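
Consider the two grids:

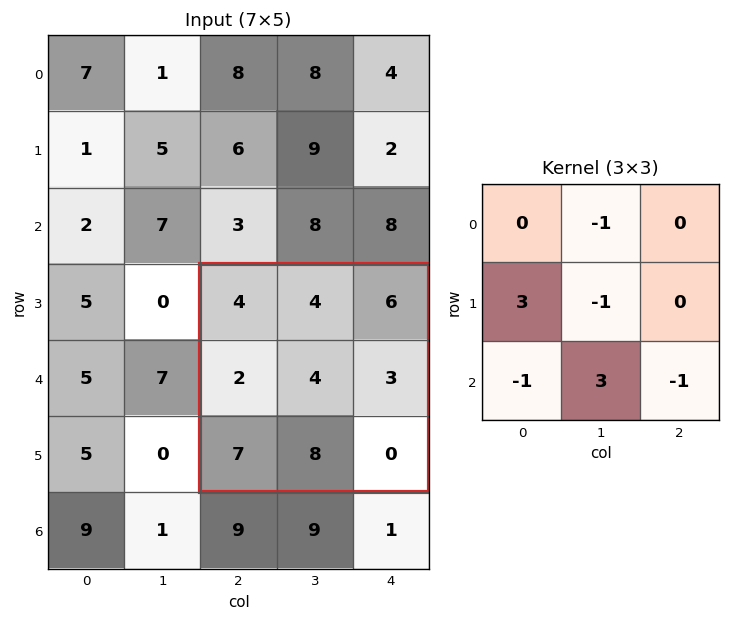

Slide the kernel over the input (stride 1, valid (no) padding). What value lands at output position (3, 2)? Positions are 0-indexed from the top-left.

The receptive field on the input at this output position is [4 4 6 / 2 4 3 / 7 8 0]. Elementwise product with the kernel and sum: 4·-1 + 2·3 + 4·-1 + 7·-1 + 8·3 + 0·-1.

15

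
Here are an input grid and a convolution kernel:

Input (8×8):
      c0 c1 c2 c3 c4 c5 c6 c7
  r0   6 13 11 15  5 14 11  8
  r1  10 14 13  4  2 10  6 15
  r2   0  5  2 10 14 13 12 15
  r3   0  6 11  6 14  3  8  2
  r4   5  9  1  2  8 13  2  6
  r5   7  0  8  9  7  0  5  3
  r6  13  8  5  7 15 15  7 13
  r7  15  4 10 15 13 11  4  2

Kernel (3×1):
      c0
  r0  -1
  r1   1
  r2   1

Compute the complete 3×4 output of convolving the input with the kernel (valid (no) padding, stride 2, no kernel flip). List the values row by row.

Output[0,0]: The receptive field on the input at this output position is [6 / 10 / 0]. Elementwise product with the kernel and sum: 6·-1 + 10·1 + 0·1.

4 4 11 7
5 10 8 -2
15 12 14 10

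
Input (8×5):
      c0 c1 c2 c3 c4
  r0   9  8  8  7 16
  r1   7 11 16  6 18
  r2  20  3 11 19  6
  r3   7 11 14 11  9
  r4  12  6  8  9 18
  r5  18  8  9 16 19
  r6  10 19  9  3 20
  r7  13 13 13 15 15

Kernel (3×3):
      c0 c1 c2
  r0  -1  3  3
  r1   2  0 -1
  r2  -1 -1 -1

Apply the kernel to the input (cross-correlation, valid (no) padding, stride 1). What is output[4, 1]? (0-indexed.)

14

The receptive field on the input at this output position is [6 8 9 / 8 9 16 / 19 9 3]. Elementwise product with the kernel and sum: 6·-1 + 8·3 + 9·3 + 8·2 + 16·-1 + 19·-1 + 9·-1 + 3·-1.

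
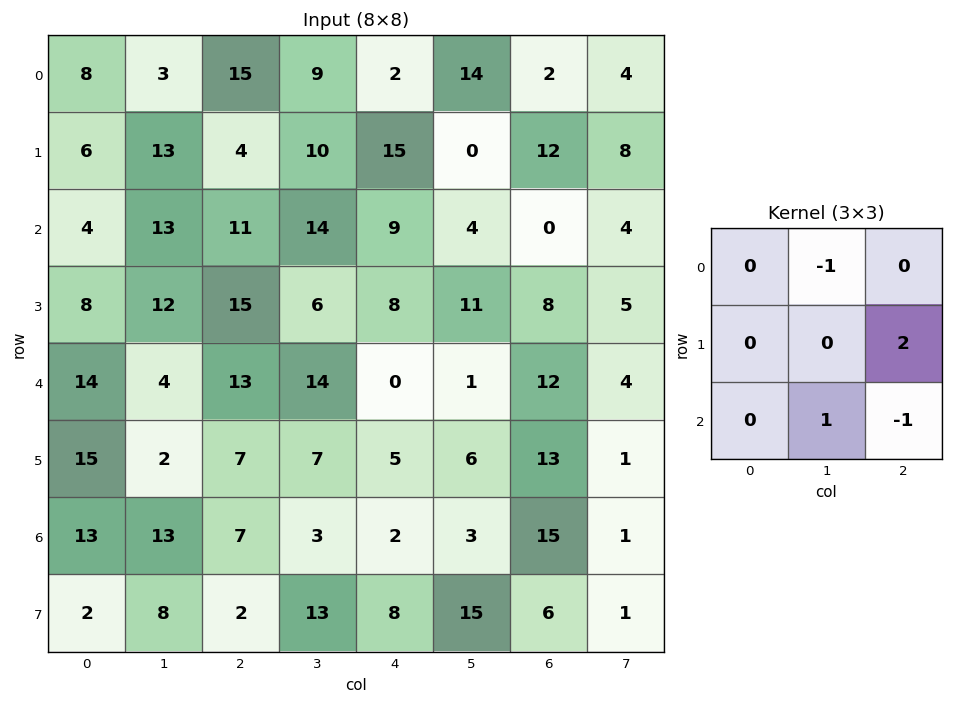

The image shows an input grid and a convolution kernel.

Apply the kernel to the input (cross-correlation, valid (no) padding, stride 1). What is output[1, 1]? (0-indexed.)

The receptive field on the input at this output position is [13 4 10 / 13 11 14 / 12 15 6]. Elementwise product with the kernel and sum: 4·-1 + 14·2 + 15·1 + 6·-1.

33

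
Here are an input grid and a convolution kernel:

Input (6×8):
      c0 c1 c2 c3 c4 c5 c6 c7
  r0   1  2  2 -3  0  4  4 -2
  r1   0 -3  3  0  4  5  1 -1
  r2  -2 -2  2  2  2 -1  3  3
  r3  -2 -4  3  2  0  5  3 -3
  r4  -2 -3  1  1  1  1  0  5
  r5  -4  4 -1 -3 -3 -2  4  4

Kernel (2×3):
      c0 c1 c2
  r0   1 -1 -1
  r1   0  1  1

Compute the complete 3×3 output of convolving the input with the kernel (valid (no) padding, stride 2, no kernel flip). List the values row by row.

-3 9 -2
-3 0 8
3 -7 2

Output[0,0]: The receptive field on the input at this output position is [1 2 2 / 0 -3 3]. Elementwise product with the kernel and sum: 1·1 + 2·-1 + 2·-1 + -3·1 + 3·1.
Output[0,1]: The receptive field on the input at this output position is [2 -3 0 / 3 0 4]. Elementwise product with the kernel and sum: 2·1 + -3·-1 + 0·-1 + 0·1 + 4·1.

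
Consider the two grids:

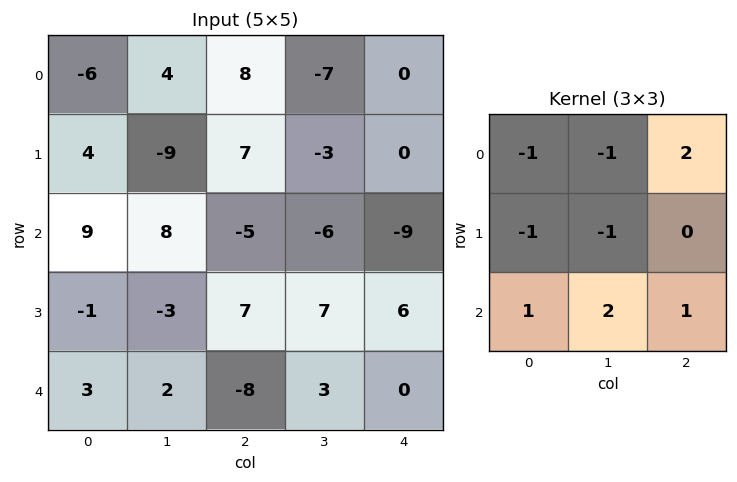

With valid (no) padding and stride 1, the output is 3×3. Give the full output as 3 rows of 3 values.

43 -32 -31
2 11 34
-24 -30 -23

Output[0,0]: The receptive field on the input at this output position is [-6 4 8 / 4 -9 7 / 9 8 -5]. Elementwise product with the kernel and sum: -6·-1 + 4·-1 + 8·2 + 4·-1 + -9·-1 + 9·1 + 8·2 + -5·1.
Output[0,1]: The receptive field on the input at this output position is [4 8 -7 / -9 7 -3 / 8 -5 -6]. Elementwise product with the kernel and sum: 4·-1 + 8·-1 + -7·2 + -9·-1 + 7·-1 + 8·1 + -5·2 + -6·1.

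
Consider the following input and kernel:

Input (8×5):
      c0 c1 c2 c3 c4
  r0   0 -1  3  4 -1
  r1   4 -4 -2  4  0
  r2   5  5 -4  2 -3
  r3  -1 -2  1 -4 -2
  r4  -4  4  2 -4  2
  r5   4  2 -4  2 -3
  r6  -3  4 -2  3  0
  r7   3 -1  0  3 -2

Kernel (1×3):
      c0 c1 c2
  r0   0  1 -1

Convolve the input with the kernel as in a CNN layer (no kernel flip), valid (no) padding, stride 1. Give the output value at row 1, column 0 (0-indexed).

The receptive field on the input at this output position is [4 -4 -2]. Elementwise product with the kernel and sum: -4·1 + -2·-1.

-2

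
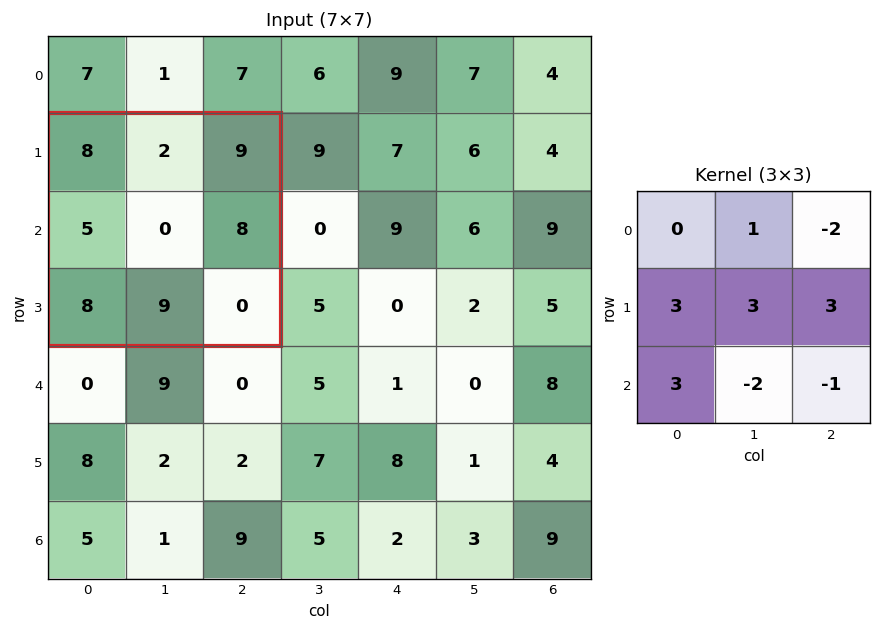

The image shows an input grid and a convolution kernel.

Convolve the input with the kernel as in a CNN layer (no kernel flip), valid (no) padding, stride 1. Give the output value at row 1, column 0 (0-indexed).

29

The receptive field on the input at this output position is [8 2 9 / 5 0 8 / 8 9 0]. Elementwise product with the kernel and sum: 2·1 + 9·-2 + 5·3 + 0·3 + 8·3 + 8·3 + 9·-2 + 0·-1.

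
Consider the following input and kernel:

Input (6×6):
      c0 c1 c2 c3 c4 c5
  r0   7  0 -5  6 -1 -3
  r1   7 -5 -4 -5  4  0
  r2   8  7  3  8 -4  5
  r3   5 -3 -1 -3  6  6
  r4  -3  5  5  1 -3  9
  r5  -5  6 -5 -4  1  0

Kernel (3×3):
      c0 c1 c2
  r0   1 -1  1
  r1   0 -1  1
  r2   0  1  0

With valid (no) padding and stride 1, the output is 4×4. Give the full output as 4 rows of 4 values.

Output[0,0]: The receptive field on the input at this output position is [7 0 -5 / 7 -5 -4 / 8 7 3]. Elementwise product with the kernel and sum: 7·1 + 0·-1 + -5·1 + -5·-1 + -4·1 + 7·1.

10 13 5 -4
1 -2 -10 6
11 15 1 14
13 -14 0 10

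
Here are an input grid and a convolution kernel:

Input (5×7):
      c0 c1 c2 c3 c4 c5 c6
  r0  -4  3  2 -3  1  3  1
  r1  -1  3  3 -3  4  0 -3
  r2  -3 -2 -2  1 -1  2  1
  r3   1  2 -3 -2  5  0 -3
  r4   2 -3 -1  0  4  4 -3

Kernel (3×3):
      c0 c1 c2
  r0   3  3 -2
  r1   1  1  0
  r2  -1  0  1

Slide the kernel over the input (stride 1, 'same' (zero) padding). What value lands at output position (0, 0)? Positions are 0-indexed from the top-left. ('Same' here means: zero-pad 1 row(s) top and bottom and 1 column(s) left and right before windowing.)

-1

The receptive field on the zero-padded input at this output position is [0 0 0 / 0 -4 3 / 0 -1 3]. Elementwise product with the kernel and sum: 0·3 + 0·3 + 0·-2 + 0·1 + -4·1 + 0·-1 + 3·1.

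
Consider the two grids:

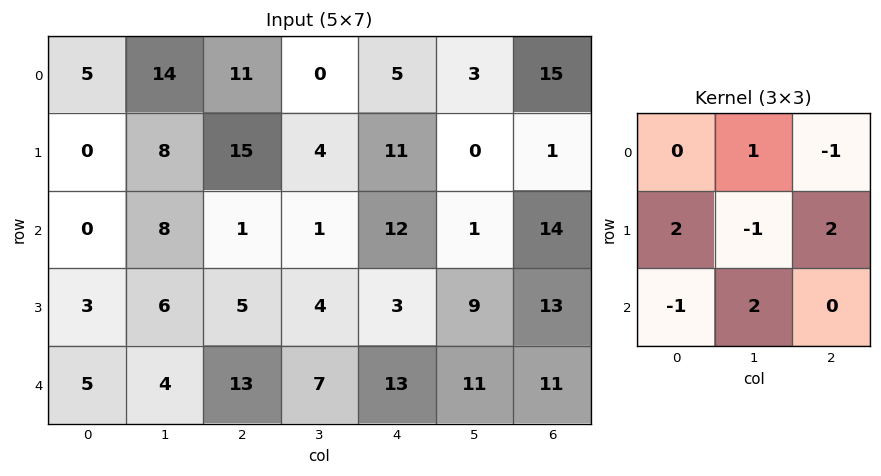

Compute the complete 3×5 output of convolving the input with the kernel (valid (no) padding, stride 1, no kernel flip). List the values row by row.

41 14 44 22 2
-4 32 21 5 65
20 37 2 53 19

Output[0,0]: The receptive field on the input at this output position is [5 14 11 / 0 8 15 / 0 8 1]. Elementwise product with the kernel and sum: 14·1 + 11·-1 + 0·2 + 8·-1 + 15·2 + 0·-1 + 8·2.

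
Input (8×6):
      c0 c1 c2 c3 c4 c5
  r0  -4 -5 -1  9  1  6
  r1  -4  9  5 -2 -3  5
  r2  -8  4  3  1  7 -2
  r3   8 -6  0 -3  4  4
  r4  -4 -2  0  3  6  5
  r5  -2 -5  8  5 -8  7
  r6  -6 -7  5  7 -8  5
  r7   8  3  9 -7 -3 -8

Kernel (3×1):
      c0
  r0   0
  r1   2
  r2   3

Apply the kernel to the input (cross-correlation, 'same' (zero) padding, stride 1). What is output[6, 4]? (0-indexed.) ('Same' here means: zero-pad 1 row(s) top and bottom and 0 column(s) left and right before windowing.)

-25

The receptive field on the zero-padded input at this output position is [-8 / -8 / -3]. Elementwise product with the kernel and sum: -8·2 + -3·3.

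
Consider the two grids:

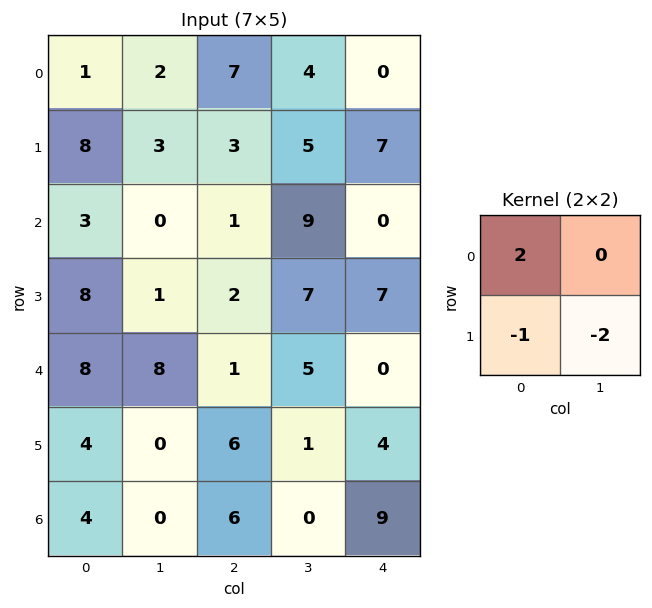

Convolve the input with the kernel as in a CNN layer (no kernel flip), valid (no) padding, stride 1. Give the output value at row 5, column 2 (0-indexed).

6

The receptive field on the input at this output position is [6 1 / 6 0]. Elementwise product with the kernel and sum: 6·2 + 6·-1 + 0·-2.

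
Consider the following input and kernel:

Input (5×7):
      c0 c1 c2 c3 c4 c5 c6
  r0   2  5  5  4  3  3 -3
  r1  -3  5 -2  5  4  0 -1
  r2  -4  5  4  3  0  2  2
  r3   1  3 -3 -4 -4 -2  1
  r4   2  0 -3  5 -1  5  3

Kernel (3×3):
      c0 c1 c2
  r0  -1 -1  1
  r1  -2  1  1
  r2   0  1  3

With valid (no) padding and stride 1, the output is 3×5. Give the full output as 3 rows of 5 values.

24 0 10 -4 -10
7 -16 -20 -23 0
-8 -7 -7 15 21

Output[0,0]: The receptive field on the input at this output position is [2 5 5 / -3 5 -2 / -4 5 4]. Elementwise product with the kernel and sum: 2·-1 + 5·-1 + 5·1 + -3·-2 + 5·1 + -2·1 + 5·1 + 4·3.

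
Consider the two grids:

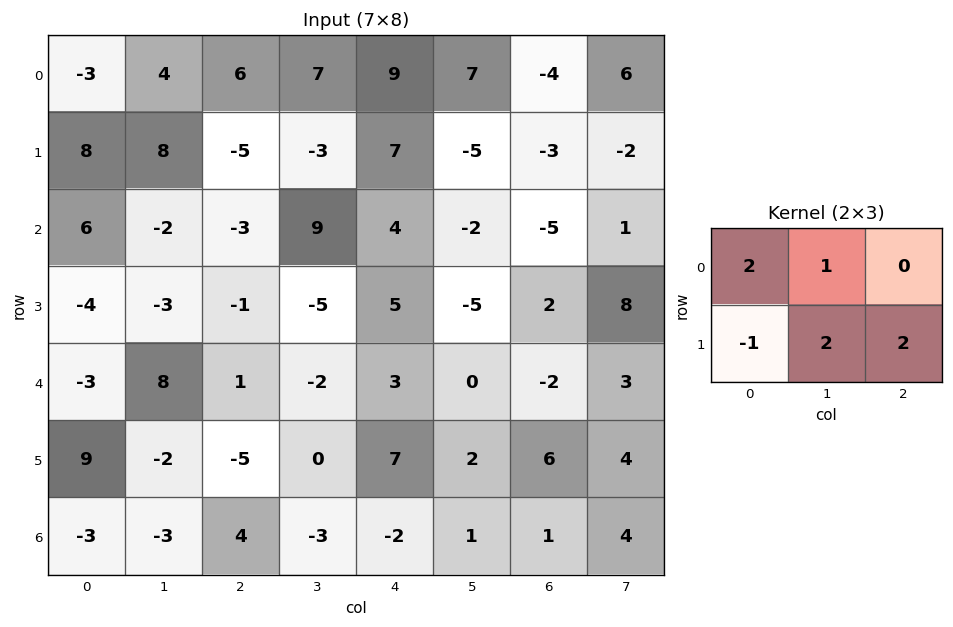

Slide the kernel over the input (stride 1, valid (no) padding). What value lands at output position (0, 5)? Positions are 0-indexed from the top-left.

5

The receptive field on the input at this output position is [7 -4 6 / -5 -3 -2]. Elementwise product with the kernel and sum: 7·2 + -4·1 + -5·-1 + -3·2 + -2·2.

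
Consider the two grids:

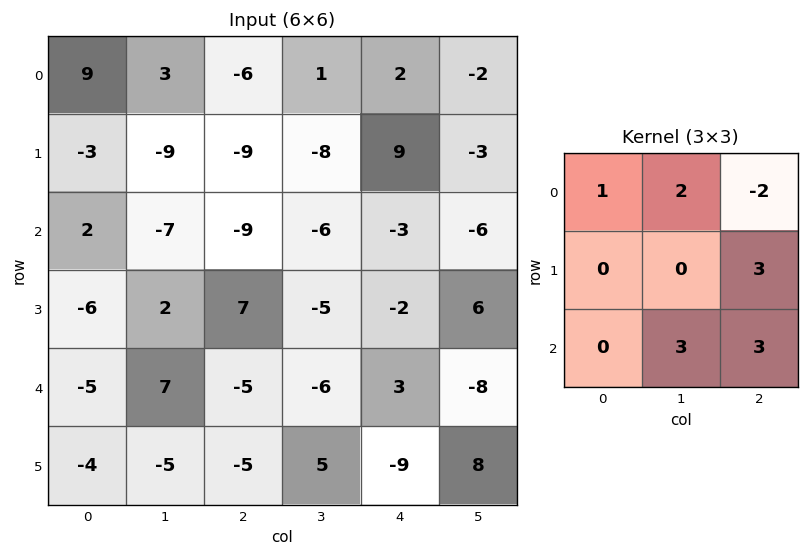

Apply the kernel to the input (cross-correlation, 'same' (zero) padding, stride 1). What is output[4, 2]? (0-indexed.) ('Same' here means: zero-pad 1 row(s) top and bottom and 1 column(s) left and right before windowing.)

The receptive field on the zero-padded input at this output position is [2 7 -5 / 7 -5 -6 / -5 -5 5]. Elementwise product with the kernel and sum: 2·1 + 7·2 + -5·-2 + -6·3 + -5·3 + 5·3.

8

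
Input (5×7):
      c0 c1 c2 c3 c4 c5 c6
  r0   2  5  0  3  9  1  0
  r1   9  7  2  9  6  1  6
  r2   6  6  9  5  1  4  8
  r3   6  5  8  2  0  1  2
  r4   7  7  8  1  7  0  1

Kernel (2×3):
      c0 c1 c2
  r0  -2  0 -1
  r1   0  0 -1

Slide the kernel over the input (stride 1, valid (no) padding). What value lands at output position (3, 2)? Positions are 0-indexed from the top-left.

-23

The receptive field on the input at this output position is [8 2 0 / 8 1 7]. Elementwise product with the kernel and sum: 8·-2 + 0·-1 + 7·-1.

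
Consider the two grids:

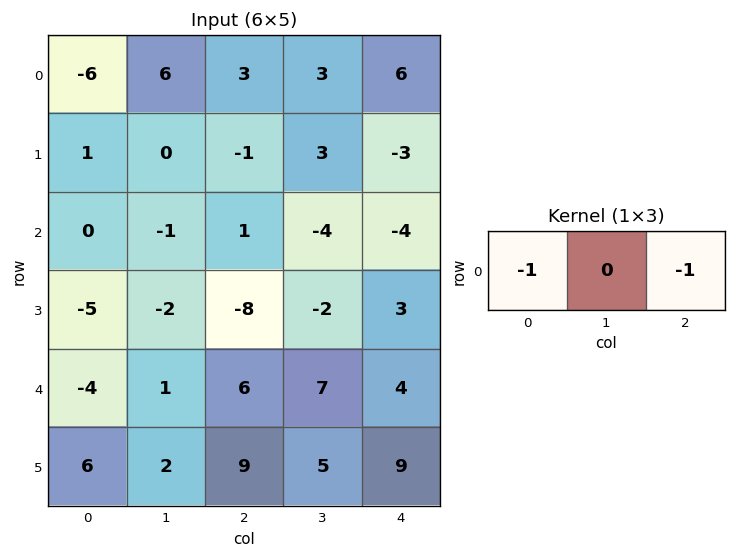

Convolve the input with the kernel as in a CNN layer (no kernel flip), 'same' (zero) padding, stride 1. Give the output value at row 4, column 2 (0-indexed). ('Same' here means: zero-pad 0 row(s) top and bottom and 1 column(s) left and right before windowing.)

-8

The receptive field on the zero-padded input at this output position is [1 6 7]. Elementwise product with the kernel and sum: 1·-1 + 7·-1.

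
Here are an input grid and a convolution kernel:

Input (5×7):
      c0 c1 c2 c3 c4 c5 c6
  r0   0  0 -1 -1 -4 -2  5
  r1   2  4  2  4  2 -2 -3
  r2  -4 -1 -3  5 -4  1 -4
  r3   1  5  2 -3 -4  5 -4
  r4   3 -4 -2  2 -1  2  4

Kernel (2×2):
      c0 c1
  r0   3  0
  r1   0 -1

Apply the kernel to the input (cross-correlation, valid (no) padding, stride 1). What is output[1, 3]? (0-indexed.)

The receptive field on the input at this output position is [4 2 / 5 -4]. Elementwise product with the kernel and sum: 4·3 + -4·-1.

16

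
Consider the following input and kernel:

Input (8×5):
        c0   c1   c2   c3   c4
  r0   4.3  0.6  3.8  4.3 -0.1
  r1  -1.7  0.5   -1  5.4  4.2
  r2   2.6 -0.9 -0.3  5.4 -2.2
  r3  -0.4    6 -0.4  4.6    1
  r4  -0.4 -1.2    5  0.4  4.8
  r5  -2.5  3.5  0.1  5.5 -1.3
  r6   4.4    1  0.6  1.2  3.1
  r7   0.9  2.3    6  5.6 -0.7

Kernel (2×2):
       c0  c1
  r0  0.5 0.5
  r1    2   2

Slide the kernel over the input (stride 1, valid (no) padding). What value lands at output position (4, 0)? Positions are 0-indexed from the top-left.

The receptive field on the input at this output position is [-0.4 -1.2 / -2.5 3.5]. Elementwise product with the kernel and sum: -0.4·0.5 + -1.2·0.5 + -2.5·2 + 3.5·2.

1.2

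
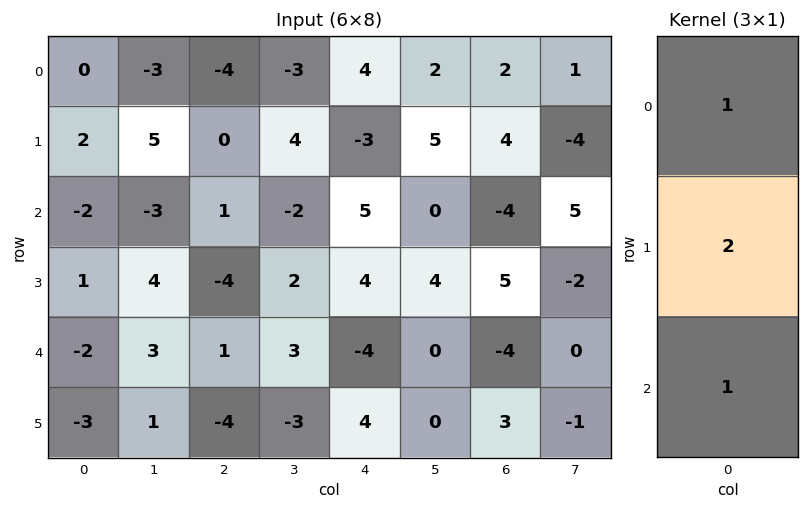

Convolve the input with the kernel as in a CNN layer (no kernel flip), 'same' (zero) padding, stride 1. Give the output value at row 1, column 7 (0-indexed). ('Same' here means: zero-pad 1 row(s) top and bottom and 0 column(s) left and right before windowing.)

-2

The receptive field on the zero-padded input at this output position is [1 / -4 / 5]. Elementwise product with the kernel and sum: 1·1 + -4·2 + 5·1.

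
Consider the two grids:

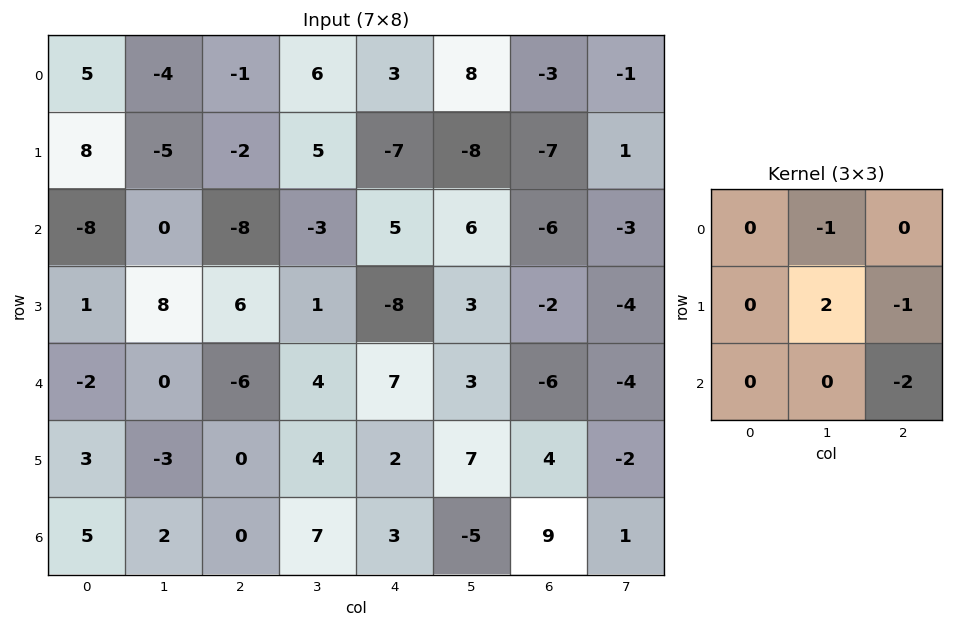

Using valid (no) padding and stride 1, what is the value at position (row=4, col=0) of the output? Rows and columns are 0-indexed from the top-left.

-6

The receptive field on the input at this output position is [-2 0 -6 / 3 -3 0 / 5 2 0]. Elementwise product with the kernel and sum: 0·-1 + -3·2 + 0·-1 + 0·-2.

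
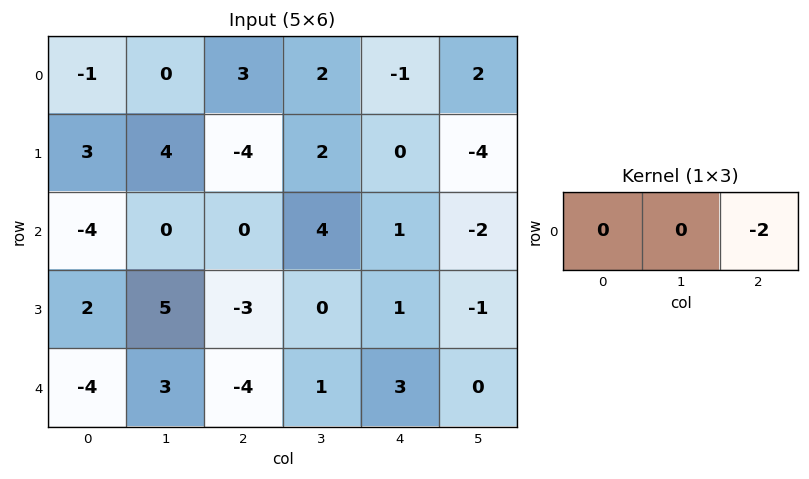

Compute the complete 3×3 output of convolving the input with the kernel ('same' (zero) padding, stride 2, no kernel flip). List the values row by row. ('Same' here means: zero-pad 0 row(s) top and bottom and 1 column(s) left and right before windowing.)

Output[0,0]: The receptive field on the zero-padded input at this output position is [0 -1 0]. Elementwise product with the kernel and sum: 0·-2.

0 -4 -4
0 -8 4
-6 -2 0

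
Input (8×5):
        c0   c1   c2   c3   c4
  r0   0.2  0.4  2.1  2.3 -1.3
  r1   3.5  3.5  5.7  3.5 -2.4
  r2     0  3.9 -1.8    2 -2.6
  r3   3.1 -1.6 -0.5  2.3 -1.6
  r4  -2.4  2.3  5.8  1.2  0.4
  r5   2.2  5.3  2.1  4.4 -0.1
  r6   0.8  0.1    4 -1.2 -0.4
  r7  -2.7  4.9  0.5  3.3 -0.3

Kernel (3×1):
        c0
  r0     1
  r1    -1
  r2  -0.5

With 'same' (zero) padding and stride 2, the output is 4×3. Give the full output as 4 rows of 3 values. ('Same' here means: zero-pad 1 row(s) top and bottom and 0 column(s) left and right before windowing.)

-1.95 -4.95 2.5
1.95 7.75 1
4.4 -7.35 -1.95
2.75 -2.15 0.45

Output[0,0]: The receptive field on the zero-padded input at this output position is [0 / 0.2 / 3.5]. Elementwise product with the kernel and sum: 0·1 + 0.2·-1 + 3.5·-0.5.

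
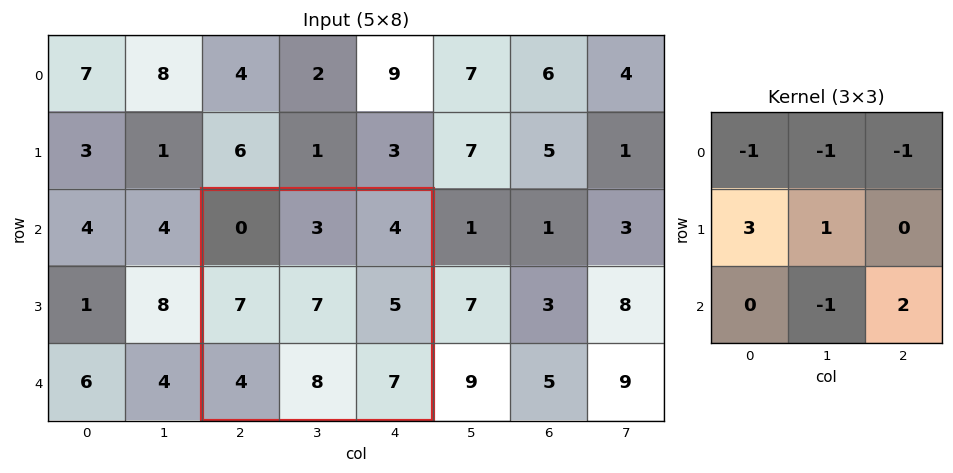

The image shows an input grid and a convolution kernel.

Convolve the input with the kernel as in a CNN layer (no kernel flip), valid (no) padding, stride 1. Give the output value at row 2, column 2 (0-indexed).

The receptive field on the input at this output position is [0 3 4 / 7 7 5 / 4 8 7]. Elementwise product with the kernel and sum: 0·-1 + 3·-1 + 4·-1 + 7·3 + 7·1 + 8·-1 + 7·2.

27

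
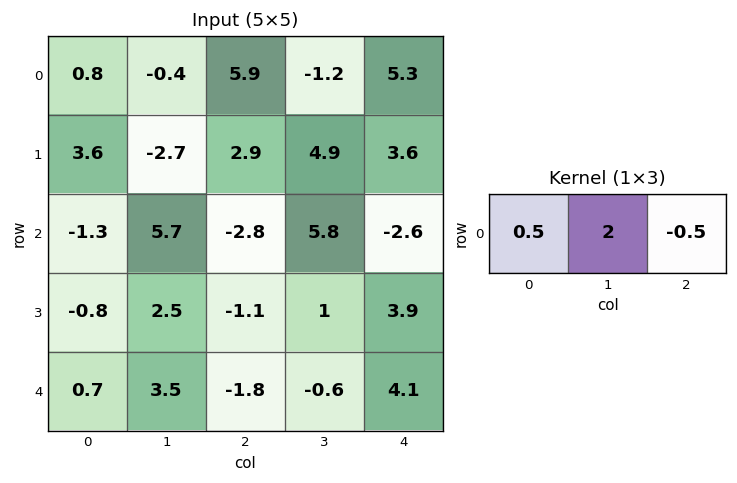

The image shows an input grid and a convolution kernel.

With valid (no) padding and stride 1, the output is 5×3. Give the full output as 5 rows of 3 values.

-3.35 12.2 -2.1
-5.05 2 9.45
12.15 -5.65 11.5
5.15 -1.45 -0.5
8.25 -1.55 -4.15

Output[0,0]: The receptive field on the input at this output position is [0.8 -0.4 5.9]. Elementwise product with the kernel and sum: 0.8·0.5 + -0.4·2 + 5.9·-0.5.
Output[0,1]: The receptive field on the input at this output position is [-0.4 5.9 -1.2]. Elementwise product with the kernel and sum: -0.4·0.5 + 5.9·2 + -1.2·-0.5.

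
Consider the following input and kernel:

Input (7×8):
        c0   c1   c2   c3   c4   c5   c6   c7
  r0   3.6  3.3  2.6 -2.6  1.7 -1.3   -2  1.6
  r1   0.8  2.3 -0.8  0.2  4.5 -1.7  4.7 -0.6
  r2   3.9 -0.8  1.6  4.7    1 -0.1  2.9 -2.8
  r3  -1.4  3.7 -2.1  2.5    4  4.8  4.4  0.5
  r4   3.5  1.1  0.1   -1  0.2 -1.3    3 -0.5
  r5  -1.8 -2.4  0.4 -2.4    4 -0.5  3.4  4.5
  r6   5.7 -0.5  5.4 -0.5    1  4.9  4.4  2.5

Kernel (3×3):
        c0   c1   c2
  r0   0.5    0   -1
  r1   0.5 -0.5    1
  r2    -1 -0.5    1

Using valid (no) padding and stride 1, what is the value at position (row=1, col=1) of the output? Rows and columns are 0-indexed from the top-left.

The receptive field on the input at this output position is [2.3 -0.8 0.2 / -0.8 1.6 4.7 / 3.7 -2.1 2.5]. Elementwise product with the kernel and sum: 2.3·0.5 + 0.2·-1 + -0.8·0.5 + 1.6·-0.5 + 4.7·1 + 3.7·-1 + -2.1·-0.5 + 2.5·1.

4.3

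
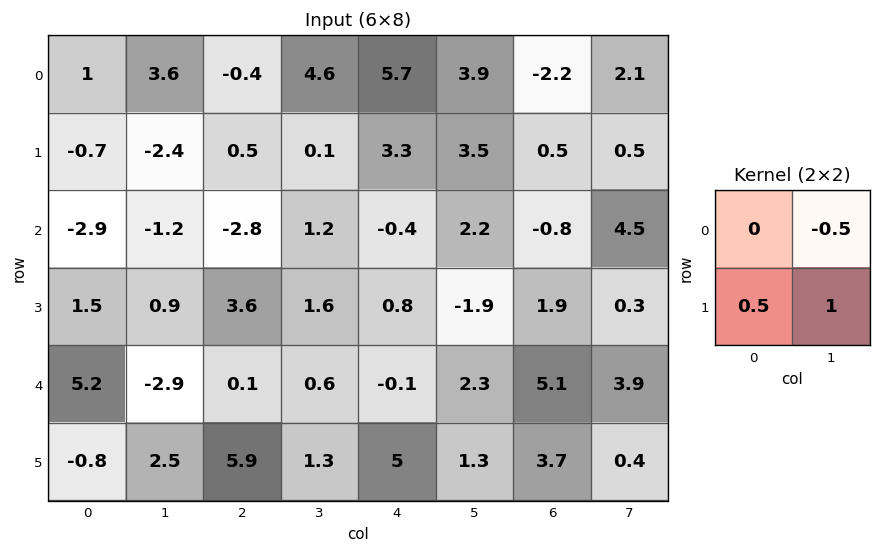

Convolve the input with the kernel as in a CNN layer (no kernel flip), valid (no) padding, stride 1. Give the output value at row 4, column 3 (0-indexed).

5.7

The receptive field on the input at this output position is [0.6 -0.1 / 1.3 5]. Elementwise product with the kernel and sum: -0.1·-0.5 + 1.3·0.5 + 5·1.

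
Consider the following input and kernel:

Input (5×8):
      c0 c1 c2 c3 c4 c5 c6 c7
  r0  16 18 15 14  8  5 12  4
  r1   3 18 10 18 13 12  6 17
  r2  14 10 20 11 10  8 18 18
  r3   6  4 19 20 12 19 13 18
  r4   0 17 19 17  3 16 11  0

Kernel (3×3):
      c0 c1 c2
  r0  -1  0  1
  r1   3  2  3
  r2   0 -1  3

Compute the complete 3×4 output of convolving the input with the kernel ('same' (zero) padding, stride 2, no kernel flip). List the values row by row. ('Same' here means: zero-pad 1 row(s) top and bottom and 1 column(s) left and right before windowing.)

137 170 96 96
82 144 116 160
55 156 104 69

Output[0,0]: The receptive field on the zero-padded input at this output position is [0 0 0 / 0 16 18 / 0 3 18]. Elementwise product with the kernel and sum: 0·-1 + 0·1 + 0·3 + 16·2 + 18·3 + 3·-1 + 18·3.
Output[0,1]: The receptive field on the zero-padded input at this output position is [0 0 0 / 18 15 14 / 18 10 18]. Elementwise product with the kernel and sum: 0·-1 + 0·1 + 18·3 + 15·2 + 14·3 + 10·-1 + 18·3.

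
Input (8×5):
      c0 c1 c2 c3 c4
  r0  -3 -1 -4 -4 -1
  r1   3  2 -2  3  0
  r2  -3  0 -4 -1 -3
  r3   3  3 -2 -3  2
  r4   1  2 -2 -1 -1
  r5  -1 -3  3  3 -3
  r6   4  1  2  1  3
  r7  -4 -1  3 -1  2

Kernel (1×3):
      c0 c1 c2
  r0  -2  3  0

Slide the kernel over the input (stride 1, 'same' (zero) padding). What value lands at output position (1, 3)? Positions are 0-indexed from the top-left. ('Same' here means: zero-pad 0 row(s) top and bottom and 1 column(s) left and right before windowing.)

The receptive field on the zero-padded input at this output position is [-2 3 0]. Elementwise product with the kernel and sum: -2·-2 + 3·3.

13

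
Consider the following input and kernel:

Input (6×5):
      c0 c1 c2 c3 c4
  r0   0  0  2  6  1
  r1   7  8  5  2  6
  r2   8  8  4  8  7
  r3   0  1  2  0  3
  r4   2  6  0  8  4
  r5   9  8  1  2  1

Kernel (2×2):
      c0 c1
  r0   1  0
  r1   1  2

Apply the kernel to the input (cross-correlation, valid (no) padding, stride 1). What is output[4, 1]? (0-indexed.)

The receptive field on the input at this output position is [6 0 / 8 1]. Elementwise product with the kernel and sum: 6·1 + 8·1 + 1·2.

16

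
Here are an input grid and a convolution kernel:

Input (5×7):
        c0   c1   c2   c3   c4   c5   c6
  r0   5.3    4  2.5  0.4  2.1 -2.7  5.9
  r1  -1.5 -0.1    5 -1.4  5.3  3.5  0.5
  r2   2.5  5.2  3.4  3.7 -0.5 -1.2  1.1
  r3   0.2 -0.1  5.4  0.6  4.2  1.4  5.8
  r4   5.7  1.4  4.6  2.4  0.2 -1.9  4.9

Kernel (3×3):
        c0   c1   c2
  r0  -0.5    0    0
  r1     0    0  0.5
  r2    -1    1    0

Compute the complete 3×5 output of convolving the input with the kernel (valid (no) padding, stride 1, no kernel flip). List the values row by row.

2.55 -4.5 1.7 -2.65 -1.5
2.15 7.4 -7.55 3.7 -4.9
-2.85 0.9 -1.8 -3.35 1.05

Output[0,0]: The receptive field on the input at this output position is [5.3 4 2.5 / -1.5 -0.1 5 / 2.5 5.2 3.4]. Elementwise product with the kernel and sum: 5.3·-0.5 + 5·0.5 + 2.5·-1 + 5.2·1.
Output[0,1]: The receptive field on the input at this output position is [4 2.5 0.4 / -0.1 5 -1.4 / 5.2 3.4 3.7]. Elementwise product with the kernel and sum: 4·-0.5 + -1.4·0.5 + 5.2·-1 + 3.4·1.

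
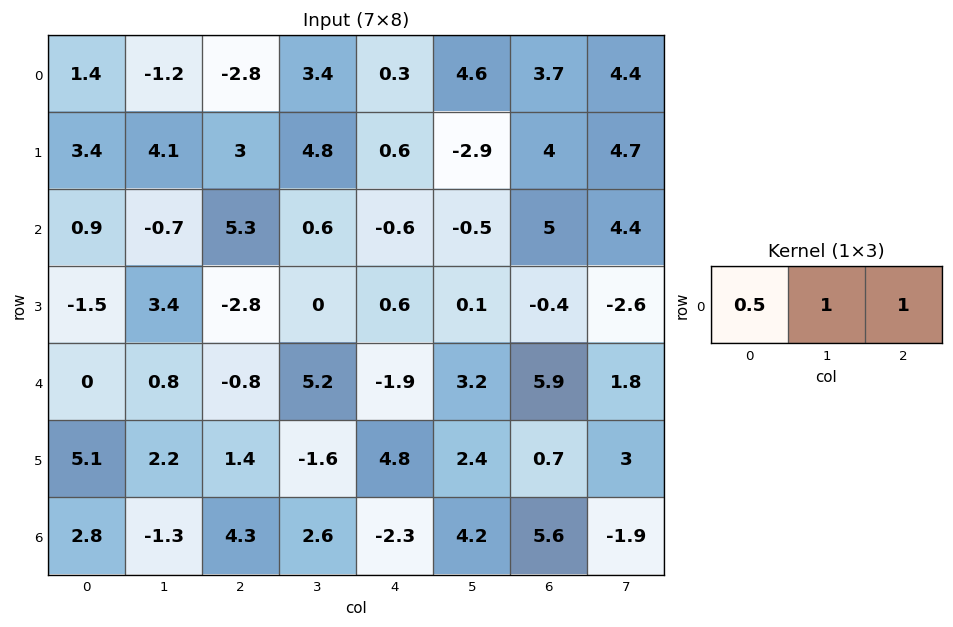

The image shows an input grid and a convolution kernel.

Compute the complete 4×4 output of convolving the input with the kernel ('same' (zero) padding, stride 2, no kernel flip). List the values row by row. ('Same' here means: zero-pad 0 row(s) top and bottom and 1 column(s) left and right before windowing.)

0.2 0 6.6 10.4
0.2 5.55 -0.8 9.15
0.8 4.8 3.9 9.3
1.5 6.25 3.2 5.8

Output[0,0]: The receptive field on the zero-padded input at this output position is [0 1.4 -1.2]. Elementwise product with the kernel and sum: 0·0.5 + 1.4·1 + -1.2·1.
Output[0,1]: The receptive field on the zero-padded input at this output position is [-1.2 -2.8 3.4]. Elementwise product with the kernel and sum: -1.2·0.5 + -2.8·1 + 3.4·1.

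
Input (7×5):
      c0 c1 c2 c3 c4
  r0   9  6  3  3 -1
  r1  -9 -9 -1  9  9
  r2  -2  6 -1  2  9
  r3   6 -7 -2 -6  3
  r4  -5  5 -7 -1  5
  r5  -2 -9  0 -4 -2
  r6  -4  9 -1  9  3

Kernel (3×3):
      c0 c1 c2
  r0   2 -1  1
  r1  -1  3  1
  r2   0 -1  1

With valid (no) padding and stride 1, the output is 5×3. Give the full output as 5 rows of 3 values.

Output[0,0]: The receptive field on the input at this output position is [9 6 3 / -9 -9 -1 / -2 6 -1]. Elementwise product with the kernel and sum: 9·2 + 6·-1 + 3·1 + -9·-1 + -9·3 + -1·1 + 6·-1 + -1·1.
Output[0,1]: The receptive field on the input at this output position is [6 3 3 / -9 -1 9 / 6 -1 2]. Elementwise product with the kernel and sum: 6·2 + 3·-1 + 3·1 + -9·-1 + -1·3 + 9·1 + -1·-1 + 2·1.

-11 30 46
14 -19 23
-52 16 -2
39 -49 16
-57 31 -28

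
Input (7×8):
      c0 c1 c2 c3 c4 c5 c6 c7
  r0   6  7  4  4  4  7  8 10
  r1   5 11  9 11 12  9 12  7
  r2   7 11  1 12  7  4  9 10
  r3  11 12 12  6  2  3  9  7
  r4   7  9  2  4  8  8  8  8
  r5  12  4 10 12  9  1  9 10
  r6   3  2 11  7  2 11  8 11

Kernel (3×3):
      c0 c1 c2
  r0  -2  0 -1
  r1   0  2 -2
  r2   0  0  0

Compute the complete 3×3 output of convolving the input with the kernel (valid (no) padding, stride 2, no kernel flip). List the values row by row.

Output[0,0]: The receptive field on the input at this output position is [6 7 4 / 5 11 9 / 7 11 1]. Elementwise product with the kernel and sum: 6·-2 + 4·-1 + 11·2 + 9·-2.

-12 -14 -22
-15 -1 -35
-28 -6 -40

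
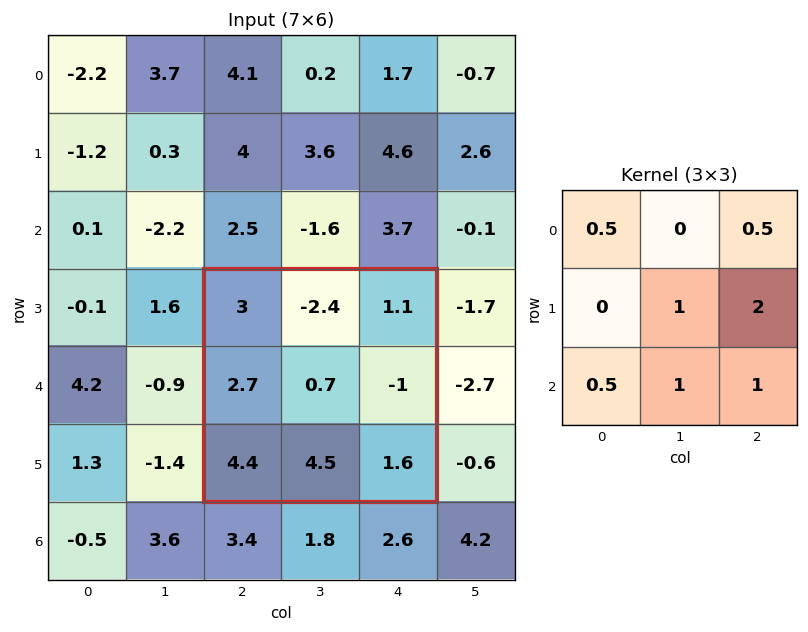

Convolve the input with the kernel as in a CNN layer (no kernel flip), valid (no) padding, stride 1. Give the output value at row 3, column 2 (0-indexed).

The receptive field on the input at this output position is [3 -2.4 1.1 / 2.7 0.7 -1 / 4.4 4.5 1.6]. Elementwise product with the kernel and sum: 3·0.5 + 1.1·0.5 + 0.7·1 + -1·2 + 4.4·0.5 + 4.5·1 + 1.6·1.

9.05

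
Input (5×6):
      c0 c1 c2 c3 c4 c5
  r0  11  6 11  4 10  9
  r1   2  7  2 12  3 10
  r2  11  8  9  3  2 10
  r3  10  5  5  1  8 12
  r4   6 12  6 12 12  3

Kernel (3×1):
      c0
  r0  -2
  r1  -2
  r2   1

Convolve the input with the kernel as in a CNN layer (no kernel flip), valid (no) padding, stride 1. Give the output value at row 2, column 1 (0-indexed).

-14

The receptive field on the input at this output position is [8 / 5 / 12]. Elementwise product with the kernel and sum: 8·-2 + 5·-2 + 12·1.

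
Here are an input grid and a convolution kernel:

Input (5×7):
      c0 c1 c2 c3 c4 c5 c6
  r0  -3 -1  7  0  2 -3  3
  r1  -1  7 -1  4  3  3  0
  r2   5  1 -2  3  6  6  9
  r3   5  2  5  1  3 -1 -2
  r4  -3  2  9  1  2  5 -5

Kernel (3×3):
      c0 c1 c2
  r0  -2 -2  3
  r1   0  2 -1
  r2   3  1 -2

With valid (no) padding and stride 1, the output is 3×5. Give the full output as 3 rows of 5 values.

64 -23 -18 -7 23
-4 2 13 9 3
-44 33 39 2 24

Output[0,0]: The receptive field on the input at this output position is [-3 -1 7 / -1 7 -1 / 5 1 -2]. Elementwise product with the kernel and sum: -3·-2 + -1·-2 + 7·3 + 7·2 + -1·-1 + 5·3 + 1·1 + -2·-2.
Output[0,1]: The receptive field on the input at this output position is [-1 7 0 / 7 -1 4 / 1 -2 3]. Elementwise product with the kernel and sum: -1·-2 + 7·-2 + 0·3 + -1·2 + 4·-1 + 1·3 + -2·1 + 3·-2.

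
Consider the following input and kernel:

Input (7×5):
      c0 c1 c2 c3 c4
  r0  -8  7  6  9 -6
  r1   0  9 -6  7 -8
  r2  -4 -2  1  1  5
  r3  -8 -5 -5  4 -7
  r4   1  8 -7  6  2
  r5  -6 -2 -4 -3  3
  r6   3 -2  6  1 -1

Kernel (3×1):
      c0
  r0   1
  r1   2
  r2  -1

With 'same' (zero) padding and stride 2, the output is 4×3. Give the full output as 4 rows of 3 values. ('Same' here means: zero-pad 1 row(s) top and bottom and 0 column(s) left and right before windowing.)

-16 18 -4
0 1 9
0 -15 -6
0 8 1

Output[0,0]: The receptive field on the zero-padded input at this output position is [0 / -8 / 0]. Elementwise product with the kernel and sum: 0·1 + -8·2 + 0·-1.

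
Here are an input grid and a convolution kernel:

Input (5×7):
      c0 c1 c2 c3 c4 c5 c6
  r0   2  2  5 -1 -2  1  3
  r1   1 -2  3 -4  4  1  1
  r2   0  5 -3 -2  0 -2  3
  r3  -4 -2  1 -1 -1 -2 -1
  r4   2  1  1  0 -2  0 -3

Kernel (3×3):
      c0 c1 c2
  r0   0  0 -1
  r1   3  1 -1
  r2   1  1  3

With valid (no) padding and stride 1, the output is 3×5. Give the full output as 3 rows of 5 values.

Output[0,0]: The receptive field on the input at this output position is [2 2 5 / 1 -2 3 / 0 5 -3]. Elementwise product with the kernel and sum: 5·-1 + 1·3 + -2·1 + 3·-1 + 0·1 + 5·1 + -3·3.

-11 -2 -2 -18 16
2 14 -18 -13 -12
-6 0 -2 -2 -18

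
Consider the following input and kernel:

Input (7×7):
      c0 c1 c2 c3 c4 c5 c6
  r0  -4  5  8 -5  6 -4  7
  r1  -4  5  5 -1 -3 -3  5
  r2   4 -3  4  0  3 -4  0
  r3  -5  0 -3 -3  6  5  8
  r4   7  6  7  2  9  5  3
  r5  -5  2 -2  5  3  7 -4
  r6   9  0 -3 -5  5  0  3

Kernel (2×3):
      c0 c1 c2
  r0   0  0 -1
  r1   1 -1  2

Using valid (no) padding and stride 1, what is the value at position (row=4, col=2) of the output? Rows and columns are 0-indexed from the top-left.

-10

The receptive field on the input at this output position is [7 2 9 / -2 5 3]. Elementwise product with the kernel and sum: 9·-1 + -2·1 + 5·-1 + 3·2.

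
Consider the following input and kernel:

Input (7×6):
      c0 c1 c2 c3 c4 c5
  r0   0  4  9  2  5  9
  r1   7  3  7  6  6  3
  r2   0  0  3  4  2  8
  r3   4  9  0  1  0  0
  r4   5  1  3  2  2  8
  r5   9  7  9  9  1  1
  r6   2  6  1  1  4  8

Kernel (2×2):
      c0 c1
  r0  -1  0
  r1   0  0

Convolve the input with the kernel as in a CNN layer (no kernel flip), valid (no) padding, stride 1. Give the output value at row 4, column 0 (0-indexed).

The receptive field on the input at this output position is [5 1 / 9 7]. Elementwise product with the kernel and sum: 5·-1.

-5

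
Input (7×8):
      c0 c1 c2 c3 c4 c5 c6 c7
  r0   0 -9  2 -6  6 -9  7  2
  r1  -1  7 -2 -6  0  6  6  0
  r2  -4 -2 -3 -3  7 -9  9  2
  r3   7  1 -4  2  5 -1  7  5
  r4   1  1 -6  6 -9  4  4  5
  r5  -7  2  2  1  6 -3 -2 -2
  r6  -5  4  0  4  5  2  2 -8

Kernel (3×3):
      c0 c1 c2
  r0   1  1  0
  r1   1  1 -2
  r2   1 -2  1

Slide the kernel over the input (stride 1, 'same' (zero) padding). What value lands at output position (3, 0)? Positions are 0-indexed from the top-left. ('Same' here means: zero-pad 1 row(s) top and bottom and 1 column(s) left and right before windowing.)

The receptive field on the zero-padded input at this output position is [0 -4 -2 / 0 7 1 / 0 1 1]. Elementwise product with the kernel and sum: 0·1 + -4·1 + 0·1 + 7·1 + 1·-2 + 0·1 + 1·-2 + 1·1.

0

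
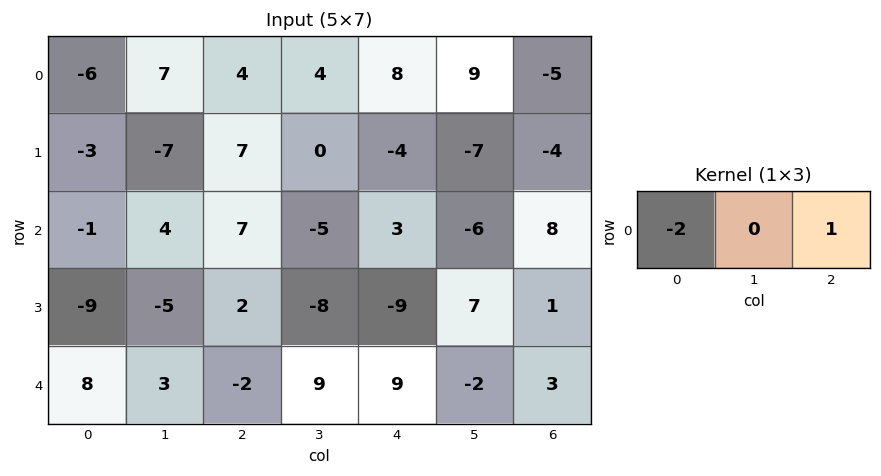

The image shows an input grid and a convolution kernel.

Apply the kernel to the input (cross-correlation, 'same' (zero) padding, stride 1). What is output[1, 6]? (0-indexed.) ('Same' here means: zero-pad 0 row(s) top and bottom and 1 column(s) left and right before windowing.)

The receptive field on the zero-padded input at this output position is [-7 -4 0]. Elementwise product with the kernel and sum: -7·-2 + 0·1.

14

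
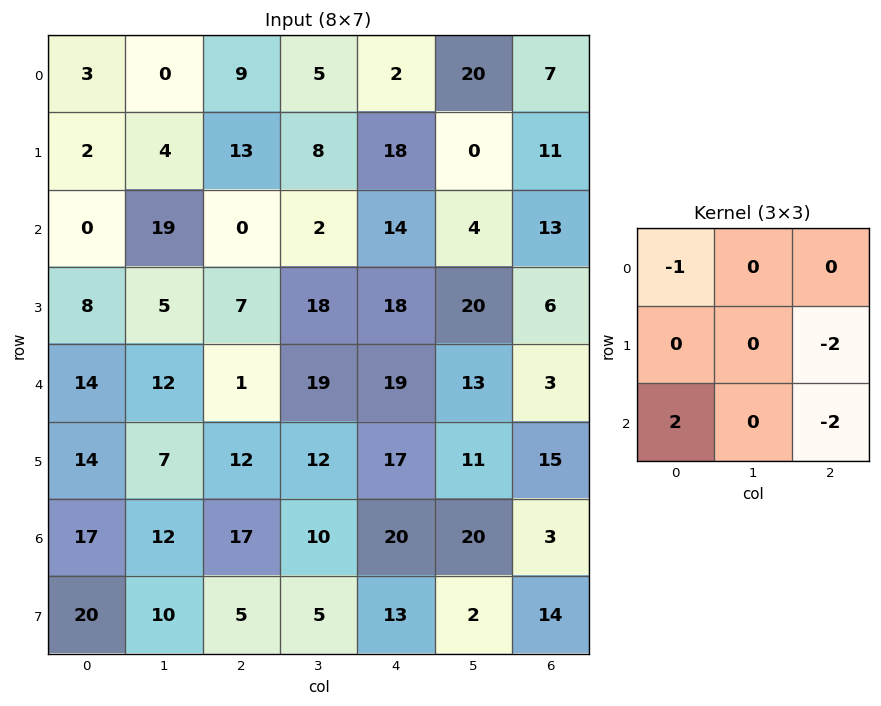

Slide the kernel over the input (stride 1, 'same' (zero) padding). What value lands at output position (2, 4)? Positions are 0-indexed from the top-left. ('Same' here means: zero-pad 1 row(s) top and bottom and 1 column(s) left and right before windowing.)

The receptive field on the zero-padded input at this output position is [8 18 0 / 2 14 4 / 18 18 20]. Elementwise product with the kernel and sum: 8·-1 + 4·-2 + 18·2 + 20·-2.

-20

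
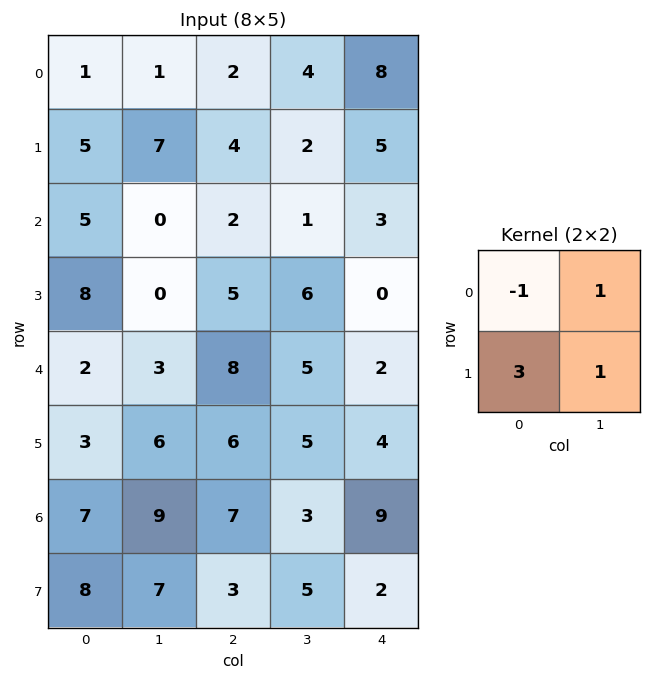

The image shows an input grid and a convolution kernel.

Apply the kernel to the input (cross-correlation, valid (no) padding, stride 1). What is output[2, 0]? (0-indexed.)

19

The receptive field on the input at this output position is [5 0 / 8 0]. Elementwise product with the kernel and sum: 5·-1 + 0·1 + 8·3 + 0·1.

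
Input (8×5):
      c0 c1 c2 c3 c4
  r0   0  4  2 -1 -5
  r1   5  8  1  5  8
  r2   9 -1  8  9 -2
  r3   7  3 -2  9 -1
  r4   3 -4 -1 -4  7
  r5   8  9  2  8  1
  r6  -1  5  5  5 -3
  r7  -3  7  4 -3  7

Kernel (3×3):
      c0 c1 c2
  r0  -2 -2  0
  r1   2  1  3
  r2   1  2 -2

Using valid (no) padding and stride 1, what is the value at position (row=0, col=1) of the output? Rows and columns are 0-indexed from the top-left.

17

The receptive field on the input at this output position is [4 2 -1 / 8 1 5 / -1 8 9]. Elementwise product with the kernel and sum: 4·-2 + 2·-2 + 8·2 + 1·1 + 5·3 + -1·1 + 8·2 + 9·-2.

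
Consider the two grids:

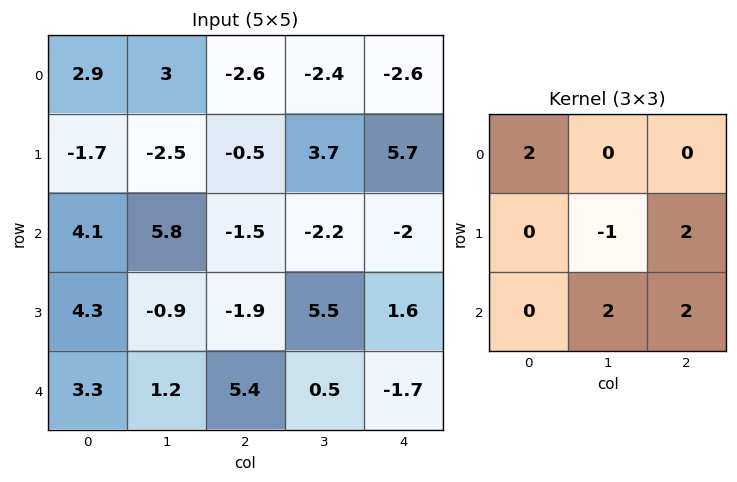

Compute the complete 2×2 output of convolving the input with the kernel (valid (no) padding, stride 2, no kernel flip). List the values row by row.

15.9 -5.9
18.5 -7.7

Output[0,0]: The receptive field on the input at this output position is [2.9 3 -2.6 / -1.7 -2.5 -0.5 / 4.1 5.8 -1.5]. Elementwise product with the kernel and sum: 2.9·2 + -2.5·-1 + -0.5·2 + 5.8·2 + -1.5·2.
Output[0,1]: The receptive field on the input at this output position is [-2.6 -2.4 -2.6 / -0.5 3.7 5.7 / -1.5 -2.2 -2]. Elementwise product with the kernel and sum: -2.6·2 + 3.7·-1 + 5.7·2 + -2.2·2 + -2·2.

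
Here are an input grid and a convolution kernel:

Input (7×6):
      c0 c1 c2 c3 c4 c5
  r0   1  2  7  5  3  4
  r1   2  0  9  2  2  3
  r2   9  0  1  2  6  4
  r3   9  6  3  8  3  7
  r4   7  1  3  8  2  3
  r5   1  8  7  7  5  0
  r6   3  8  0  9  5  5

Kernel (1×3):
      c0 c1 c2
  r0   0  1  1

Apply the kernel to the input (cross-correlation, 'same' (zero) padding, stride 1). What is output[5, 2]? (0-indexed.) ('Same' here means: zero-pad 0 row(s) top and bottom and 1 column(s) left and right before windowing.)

The receptive field on the zero-padded input at this output position is [8 7 7]. Elementwise product with the kernel and sum: 7·1 + 7·1.

14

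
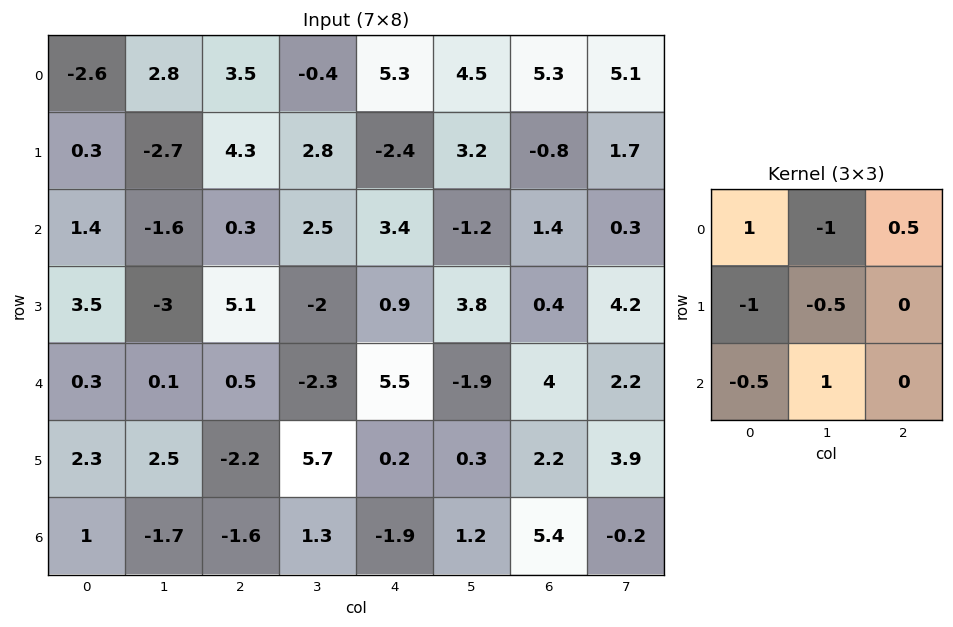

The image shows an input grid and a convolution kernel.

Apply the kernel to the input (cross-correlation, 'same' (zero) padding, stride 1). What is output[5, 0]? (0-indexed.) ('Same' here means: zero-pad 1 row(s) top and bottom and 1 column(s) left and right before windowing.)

-0.4

The receptive field on the zero-padded input at this output position is [0 0.3 0.1 / 0 2.3 2.5 / 0 1 -1.7]. Elementwise product with the kernel and sum: 0·1 + 0.3·-1 + 0.1·0.5 + 0·-1 + 2.3·-0.5 + 0·-0.5 + 1·1.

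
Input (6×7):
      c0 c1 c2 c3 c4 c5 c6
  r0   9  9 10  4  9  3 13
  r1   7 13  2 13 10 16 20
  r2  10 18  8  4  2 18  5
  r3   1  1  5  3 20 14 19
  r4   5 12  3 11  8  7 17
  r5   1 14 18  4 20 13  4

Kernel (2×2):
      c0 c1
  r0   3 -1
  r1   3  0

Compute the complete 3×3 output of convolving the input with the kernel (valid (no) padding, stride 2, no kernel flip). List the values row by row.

39 32 54
15 35 48
6 52 77

Output[0,0]: The receptive field on the input at this output position is [9 9 / 7 13]. Elementwise product with the kernel and sum: 9·3 + 9·-1 + 7·3.
Output[0,1]: The receptive field on the input at this output position is [10 4 / 2 13]. Elementwise product with the kernel and sum: 10·3 + 4·-1 + 2·3.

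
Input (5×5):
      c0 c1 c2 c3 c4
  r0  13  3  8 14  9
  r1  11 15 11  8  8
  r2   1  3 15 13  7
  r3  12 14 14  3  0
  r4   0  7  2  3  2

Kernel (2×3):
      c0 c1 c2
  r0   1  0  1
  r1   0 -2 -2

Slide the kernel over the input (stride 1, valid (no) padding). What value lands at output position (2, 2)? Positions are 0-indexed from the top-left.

16

The receptive field on the input at this output position is [15 13 7 / 14 3 0]. Elementwise product with the kernel and sum: 15·1 + 7·1 + 3·-2 + 0·-2.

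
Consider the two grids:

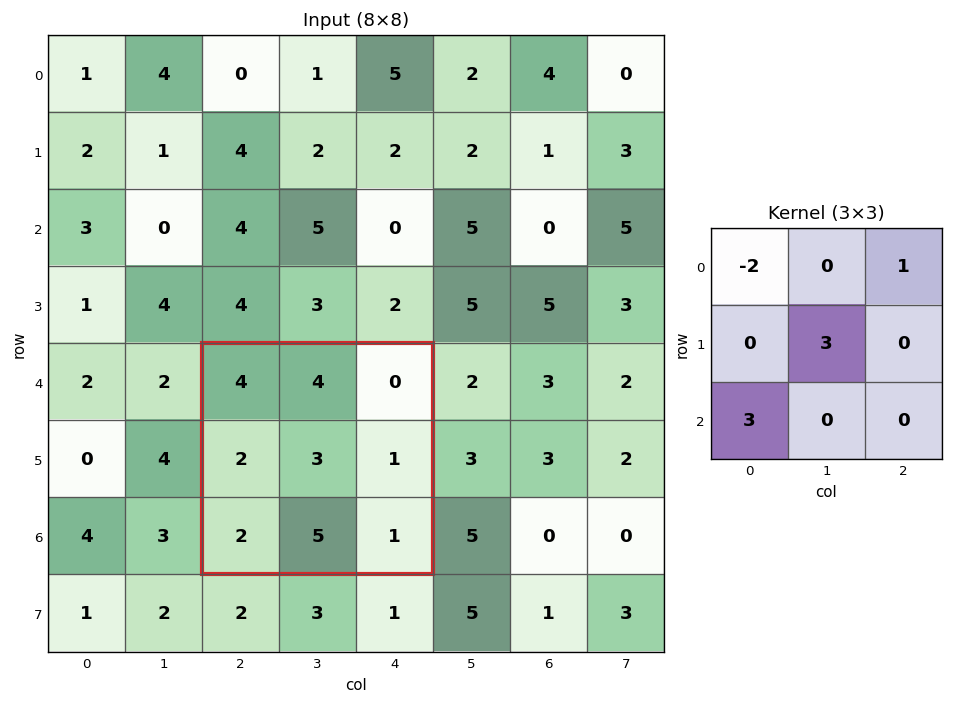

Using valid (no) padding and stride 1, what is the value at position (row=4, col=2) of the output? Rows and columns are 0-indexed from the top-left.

7

The receptive field on the input at this output position is [4 4 0 / 2 3 1 / 2 5 1]. Elementwise product with the kernel and sum: 4·-2 + 0·1 + 3·3 + 2·3.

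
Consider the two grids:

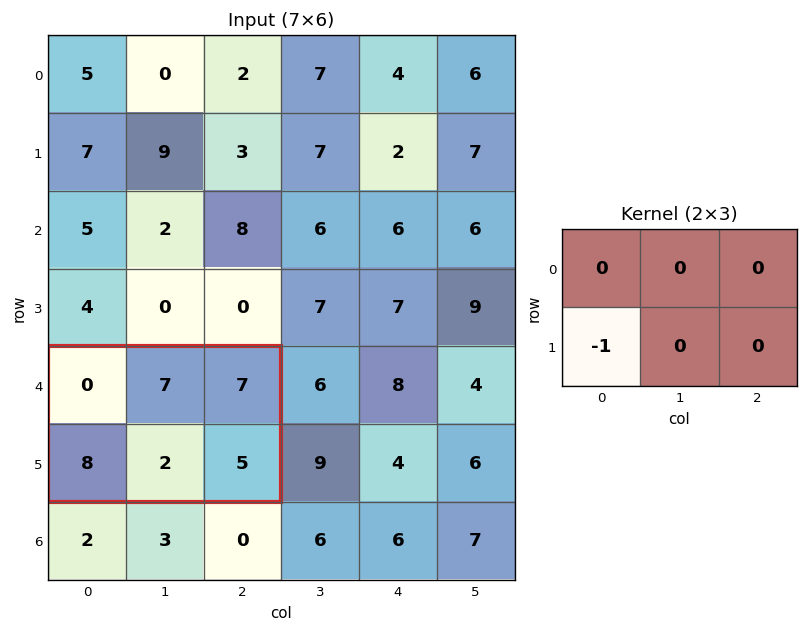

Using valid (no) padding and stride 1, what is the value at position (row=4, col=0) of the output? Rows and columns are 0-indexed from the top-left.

-8

The receptive field on the input at this output position is [0 7 7 / 8 2 5]. Elementwise product with the kernel and sum: 8·-1.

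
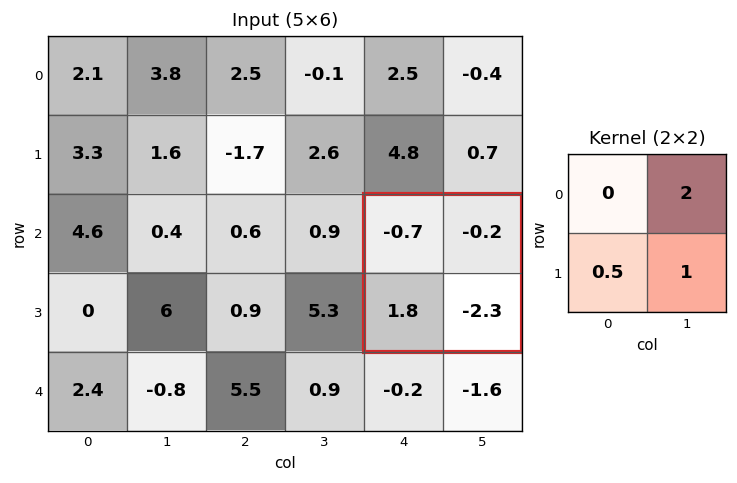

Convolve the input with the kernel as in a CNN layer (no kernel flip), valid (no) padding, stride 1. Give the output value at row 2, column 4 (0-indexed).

-1.8

The receptive field on the input at this output position is [-0.7 -0.2 / 1.8 -2.3]. Elementwise product with the kernel and sum: -0.2·2 + 1.8·0.5 + -2.3·1.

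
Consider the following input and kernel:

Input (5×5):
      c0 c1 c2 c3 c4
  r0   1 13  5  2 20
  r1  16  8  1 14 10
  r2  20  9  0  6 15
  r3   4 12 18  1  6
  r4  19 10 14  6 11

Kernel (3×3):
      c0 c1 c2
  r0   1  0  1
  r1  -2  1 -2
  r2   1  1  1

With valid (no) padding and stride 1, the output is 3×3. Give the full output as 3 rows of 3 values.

Output[0,0]: The receptive field on the input at this output position is [1 13 5 / 16 8 1 / 20 9 0]. Elementwise product with the kernel and sum: 1·1 + 5·1 + 16·-2 + 8·1 + 1·-2 + 20·1 + 9·1 + 0·1.

9 -13 38
20 23 12
31 37 -1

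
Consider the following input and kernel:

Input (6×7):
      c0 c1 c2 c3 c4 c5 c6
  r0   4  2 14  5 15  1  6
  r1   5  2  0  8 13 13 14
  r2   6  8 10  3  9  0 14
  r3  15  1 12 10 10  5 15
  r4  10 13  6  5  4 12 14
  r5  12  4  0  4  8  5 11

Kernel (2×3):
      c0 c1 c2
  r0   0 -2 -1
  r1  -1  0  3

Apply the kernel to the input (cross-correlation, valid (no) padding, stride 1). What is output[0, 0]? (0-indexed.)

-23

The receptive field on the input at this output position is [4 2 14 / 5 2 0]. Elementwise product with the kernel and sum: 2·-2 + 14·-1 + 5·-1 + 0·3.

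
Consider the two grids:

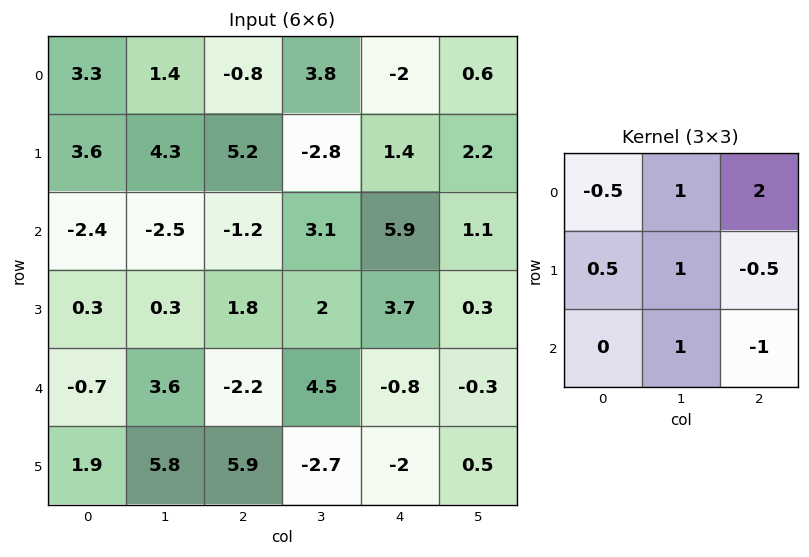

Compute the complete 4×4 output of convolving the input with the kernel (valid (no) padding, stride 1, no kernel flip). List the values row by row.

0.35 10.55 -3.5 1
8.3 -6.75 -4.75 17.5
1.65 0.5 21.85 10.6
8 11.6 11.6 2.4

Output[0,0]: The receptive field on the input at this output position is [3.3 1.4 -0.8 / 3.6 4.3 5.2 / -2.4 -2.5 -1.2]. Elementwise product with the kernel and sum: 3.3·-0.5 + 1.4·1 + -0.8·2 + 3.6·0.5 + 4.3·1 + 5.2·-0.5 + -2.5·1 + -1.2·-1.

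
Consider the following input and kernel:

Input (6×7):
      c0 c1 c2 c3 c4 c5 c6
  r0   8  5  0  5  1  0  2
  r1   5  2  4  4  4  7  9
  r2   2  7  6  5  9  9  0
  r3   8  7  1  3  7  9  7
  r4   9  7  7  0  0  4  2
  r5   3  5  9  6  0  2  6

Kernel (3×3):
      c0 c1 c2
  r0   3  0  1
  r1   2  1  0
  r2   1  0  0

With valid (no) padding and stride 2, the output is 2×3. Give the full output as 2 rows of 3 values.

Output[0,0]: The receptive field on the input at this output position is [8 5 0 / 5 2 4 / 2 7 6]. Elementwise product with the kernel and sum: 8·3 + 0·1 + 5·2 + 2·1 + 2·1.

38 19 29
44 39 50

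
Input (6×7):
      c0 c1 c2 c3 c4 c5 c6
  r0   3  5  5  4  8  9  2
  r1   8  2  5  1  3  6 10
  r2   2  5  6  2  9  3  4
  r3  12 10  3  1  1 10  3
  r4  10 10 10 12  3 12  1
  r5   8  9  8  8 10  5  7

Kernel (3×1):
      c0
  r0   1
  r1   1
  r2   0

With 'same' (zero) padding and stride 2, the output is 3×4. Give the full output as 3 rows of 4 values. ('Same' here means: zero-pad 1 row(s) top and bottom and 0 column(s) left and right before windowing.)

Output[0,0]: The receptive field on the zero-padded input at this output position is [0 / 3 / 8]. Elementwise product with the kernel and sum: 0·1 + 3·1.

3 5 8 2
10 11 12 14
22 13 4 4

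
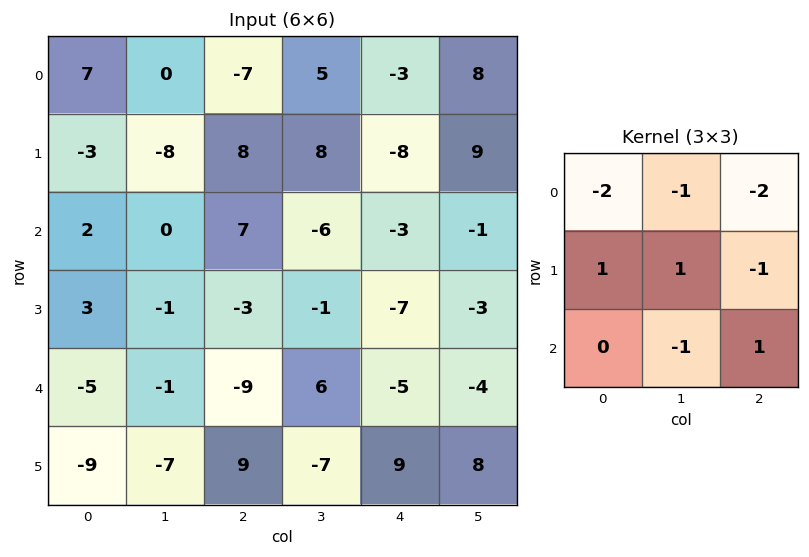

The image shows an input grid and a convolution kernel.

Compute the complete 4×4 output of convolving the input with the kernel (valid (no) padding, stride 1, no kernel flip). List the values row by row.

Output[0,0]: The receptive field on the input at this output position is [7 0 -7 / -3 -8 8 / 2 0 7]. Elementwise product with the kernel and sum: 7·-2 + 0·-1 + -7·-2 + -3·1 + -8·1 + 8·-1 + 0·-1 + 7·1.

-12 -24 42 -30
-9 7 -10 -30
-21 17 -10 13
20 -25 39 19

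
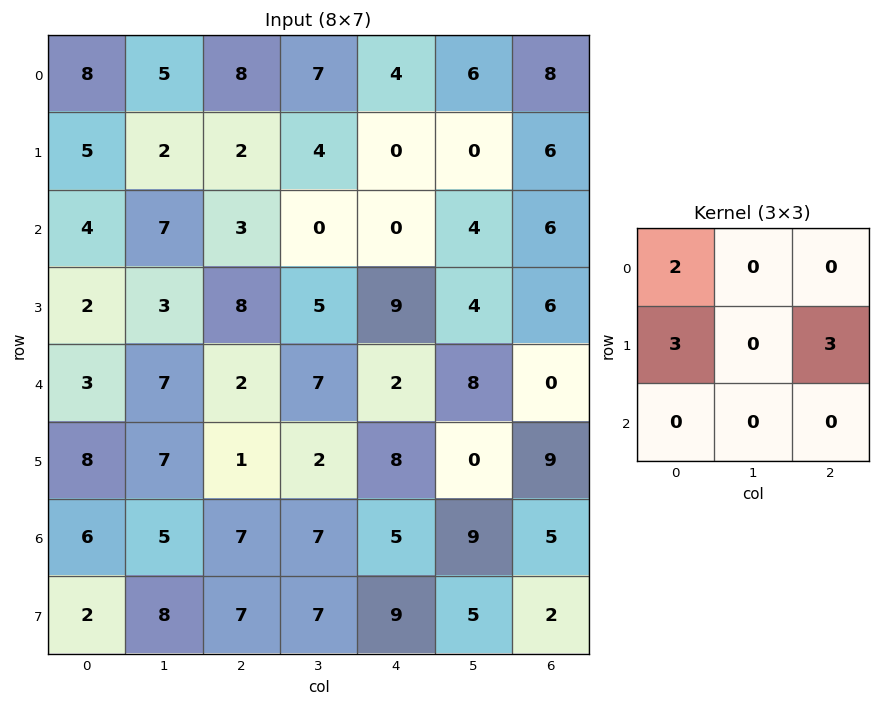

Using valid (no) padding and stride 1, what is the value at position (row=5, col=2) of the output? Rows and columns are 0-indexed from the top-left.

38

The receptive field on the input at this output position is [1 2 8 / 7 7 5 / 7 7 9]. Elementwise product with the kernel and sum: 1·2 + 7·3 + 5·3.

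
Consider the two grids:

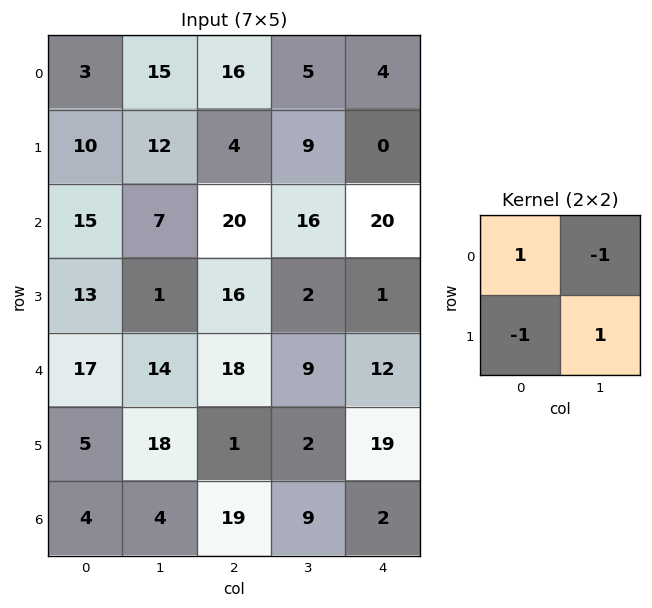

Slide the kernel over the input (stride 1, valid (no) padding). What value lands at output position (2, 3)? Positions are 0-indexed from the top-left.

-5

The receptive field on the input at this output position is [16 20 / 2 1]. Elementwise product with the kernel and sum: 16·1 + 20·-1 + 2·-1 + 1·1.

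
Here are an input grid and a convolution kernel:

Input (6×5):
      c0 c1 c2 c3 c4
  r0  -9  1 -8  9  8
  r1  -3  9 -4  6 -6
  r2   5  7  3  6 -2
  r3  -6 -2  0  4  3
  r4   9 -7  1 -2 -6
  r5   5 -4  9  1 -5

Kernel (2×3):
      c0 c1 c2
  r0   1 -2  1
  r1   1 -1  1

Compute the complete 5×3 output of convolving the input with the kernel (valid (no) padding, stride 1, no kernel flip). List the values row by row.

Output[0,0]: The receptive field on the input at this output position is [-9 1 -8 / -3 9 -4]. Elementwise product with the kernel and sum: -9·1 + 1·-2 + -8·1 + -3·1 + 9·-1 + -4·1.
Output[0,1]: The receptive field on the input at this output position is [1 -8 9 / 9 -4 6]. Elementwise product with the kernel and sum: 1·1 + -8·-2 + 9·1 + 9·1 + -4·-1 + 6·1.

-35 45 -34
-24 33 -27
-10 9 -12
15 -8 -8
42 -23 2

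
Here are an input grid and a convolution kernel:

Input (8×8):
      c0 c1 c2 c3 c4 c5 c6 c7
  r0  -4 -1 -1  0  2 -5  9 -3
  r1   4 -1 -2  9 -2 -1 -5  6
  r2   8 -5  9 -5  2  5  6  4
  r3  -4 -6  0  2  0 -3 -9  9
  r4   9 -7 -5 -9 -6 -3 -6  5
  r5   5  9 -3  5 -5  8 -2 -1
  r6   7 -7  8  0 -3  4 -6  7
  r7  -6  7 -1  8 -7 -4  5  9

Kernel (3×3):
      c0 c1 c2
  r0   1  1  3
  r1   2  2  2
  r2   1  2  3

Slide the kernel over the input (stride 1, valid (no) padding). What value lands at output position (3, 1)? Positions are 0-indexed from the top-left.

The receptive field on the input at this output position is [-6 0 2 / -7 -5 -9 / 9 -3 5]. Elementwise product with the kernel and sum: -6·1 + 0·1 + 2·3 + -7·2 + -5·2 + -9·2 + 9·1 + -3·2 + 5·3.

-24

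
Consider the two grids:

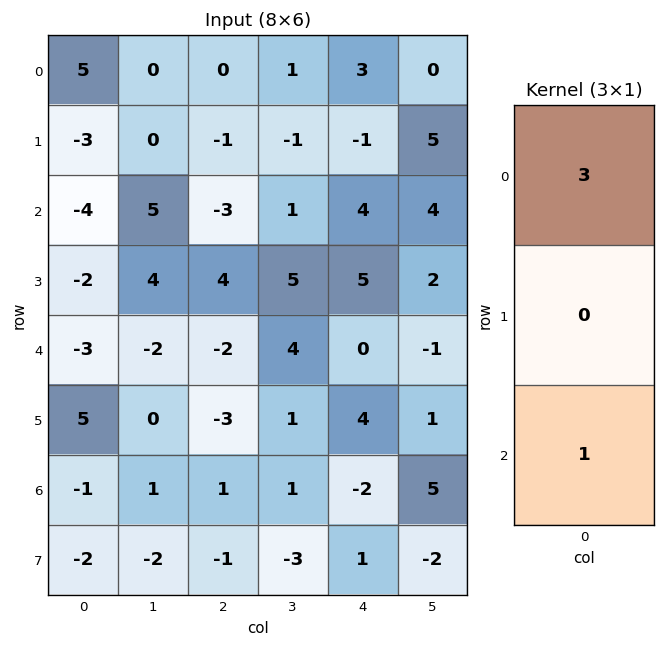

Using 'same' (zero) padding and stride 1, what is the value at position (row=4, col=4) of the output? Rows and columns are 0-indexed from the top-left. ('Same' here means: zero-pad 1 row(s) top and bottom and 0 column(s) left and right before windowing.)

The receptive field on the zero-padded input at this output position is [5 / 0 / 4]. Elementwise product with the kernel and sum: 5·3 + 4·1.

19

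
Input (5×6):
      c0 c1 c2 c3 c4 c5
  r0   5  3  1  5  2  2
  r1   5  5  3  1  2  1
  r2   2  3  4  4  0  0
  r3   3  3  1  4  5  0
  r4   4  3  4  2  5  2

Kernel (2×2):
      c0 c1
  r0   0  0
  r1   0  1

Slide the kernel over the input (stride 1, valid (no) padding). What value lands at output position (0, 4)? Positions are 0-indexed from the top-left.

1

The receptive field on the input at this output position is [2 2 / 2 1]. Elementwise product with the kernel and sum: 1·1.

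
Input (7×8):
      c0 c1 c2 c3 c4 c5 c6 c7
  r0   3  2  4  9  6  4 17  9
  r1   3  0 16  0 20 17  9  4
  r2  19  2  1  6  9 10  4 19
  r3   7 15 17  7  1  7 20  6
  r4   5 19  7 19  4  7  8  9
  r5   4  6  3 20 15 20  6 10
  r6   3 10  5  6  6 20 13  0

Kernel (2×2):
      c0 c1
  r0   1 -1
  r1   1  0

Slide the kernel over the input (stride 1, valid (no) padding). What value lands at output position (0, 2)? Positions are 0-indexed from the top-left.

11

The receptive field on the input at this output position is [4 9 / 16 0]. Elementwise product with the kernel and sum: 4·1 + 9·-1 + 16·1.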